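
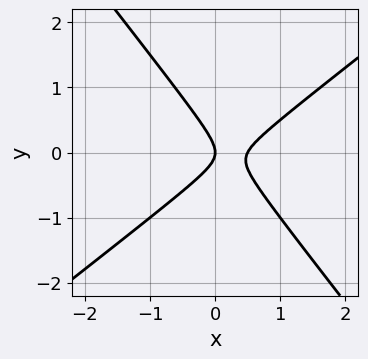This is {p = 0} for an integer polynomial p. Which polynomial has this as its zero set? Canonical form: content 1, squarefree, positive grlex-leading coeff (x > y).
2*x^2 - x*y - 2*y^2 - x

deg p = 2.
Against the integer gridlines: it crosses the x-axis at the gridline x = 0; it meets the y-axis at y = 0 (among the integer gridlines).
Solving for integer coefficients yields p as stated.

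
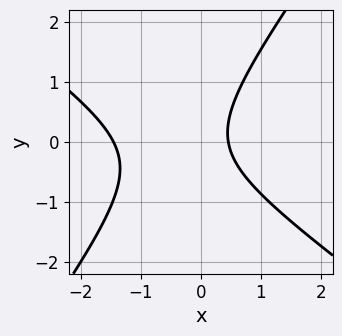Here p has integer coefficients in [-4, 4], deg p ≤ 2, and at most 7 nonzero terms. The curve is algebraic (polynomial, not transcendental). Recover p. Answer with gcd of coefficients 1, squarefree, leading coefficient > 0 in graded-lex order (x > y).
3*x^2 + 2*x*y - 3*y^2 + 3*x - 2

deg p = 2. No degree-1 curve has this shape.
Checking where it meets the axes: it misses every integer gridline on the y-axis.
Fitting integer coefficients to these (and the overall shape) gives p.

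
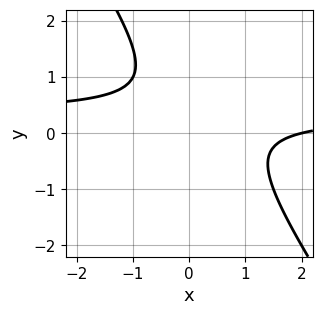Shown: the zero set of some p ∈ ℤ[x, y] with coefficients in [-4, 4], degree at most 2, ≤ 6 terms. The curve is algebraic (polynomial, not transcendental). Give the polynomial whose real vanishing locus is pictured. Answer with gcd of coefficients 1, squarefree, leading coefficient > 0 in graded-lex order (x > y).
First, degree: a generic line meets the curve in up to 2 points, so deg p = 2.
Then, reading off the gridlines: the curve avoids every integer y-axis point in the box; one x-axis crossing is at x = 2.
Finally, these observations pin down the coefficients.

3*x*y + 2*y^2 - x - 2*y + 2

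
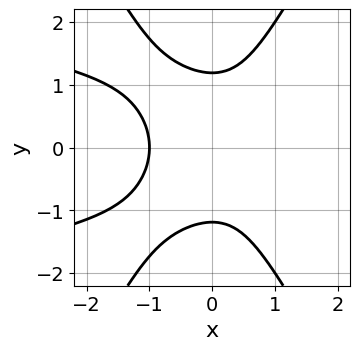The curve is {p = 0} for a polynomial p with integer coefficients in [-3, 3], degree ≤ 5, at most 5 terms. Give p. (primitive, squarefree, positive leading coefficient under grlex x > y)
3*x^2*y^2 - y^4 + 2*x^3 + 2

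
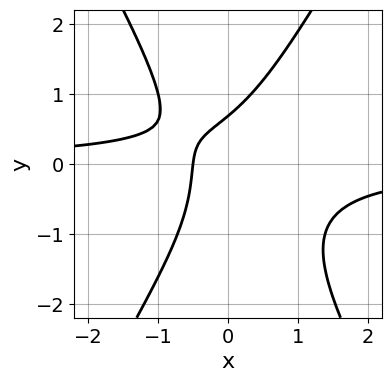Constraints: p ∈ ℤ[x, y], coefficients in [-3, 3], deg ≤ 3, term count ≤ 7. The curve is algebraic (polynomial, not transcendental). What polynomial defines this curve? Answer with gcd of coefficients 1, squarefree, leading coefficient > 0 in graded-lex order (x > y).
Degree: the shape is more complex than any degree-2 curve, so deg p = 3.
Matching integer coefficients to the picture gives p.

3*x^2*y - y^3 + 2*x - y + 1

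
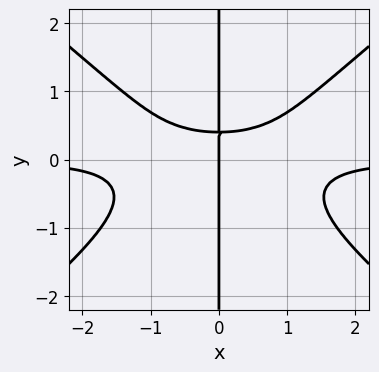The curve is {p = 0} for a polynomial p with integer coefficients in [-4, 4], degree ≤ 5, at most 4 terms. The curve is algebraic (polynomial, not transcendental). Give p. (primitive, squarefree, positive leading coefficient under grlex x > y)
1. deg p = 4. A generic line meets the curve in up to 4 points.
2. Reading off the gridlines: the visible y-axis segment lies entirely on the curve; one x-axis crossing is at x = 0.
3. Solving for integer coefficients yields p as stated.

2*x^3*y - 3*x*y^3 - 2*x*y + x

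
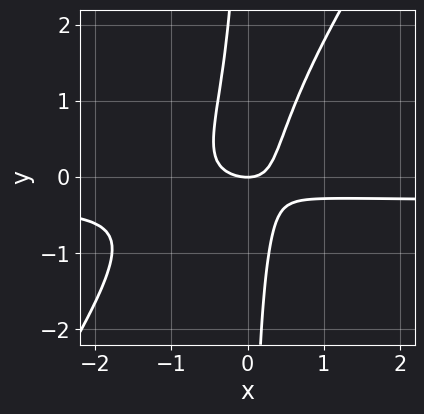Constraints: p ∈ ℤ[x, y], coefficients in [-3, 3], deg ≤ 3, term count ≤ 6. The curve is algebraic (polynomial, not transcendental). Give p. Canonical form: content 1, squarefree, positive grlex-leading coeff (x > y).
3*x^2*y - 2*x*y^2 + x^2 + x*y - y

1. Degree: the shape is more complex than any degree-2 curve, so deg p = 3.
2. Against the integer gridlines: one y-axis crossing is at y = 0; one x-axis crossing is at x = 0.
3. These observations pin down the coefficients.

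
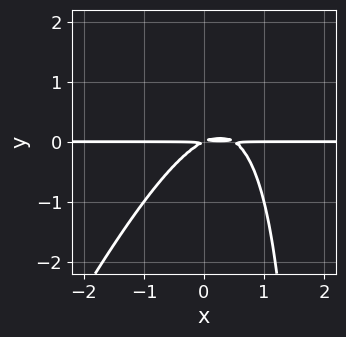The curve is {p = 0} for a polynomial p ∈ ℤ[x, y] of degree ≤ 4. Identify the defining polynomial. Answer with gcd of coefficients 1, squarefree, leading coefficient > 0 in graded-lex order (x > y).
First, degree: the shape is more complex than any degree-2 curve, so deg p = 3.
Next, checking where it meets the axes: the visible x-axis segment lies entirely on the curve.
Finally, matching integer coefficients to the picture gives p.

2*x^2*y - x*y^2 - x*y + 2*y^2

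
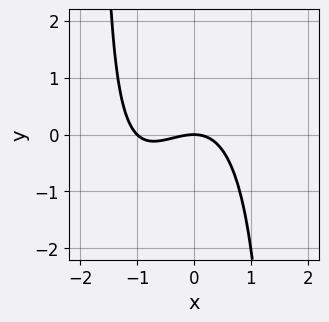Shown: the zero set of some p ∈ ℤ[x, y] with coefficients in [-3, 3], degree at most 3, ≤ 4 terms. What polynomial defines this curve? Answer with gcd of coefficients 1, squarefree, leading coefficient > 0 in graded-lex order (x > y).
2*x^3 - x^2*y + 2*x^2 + 3*y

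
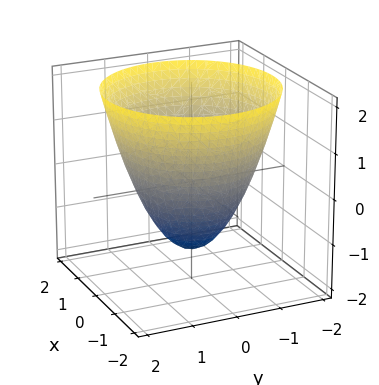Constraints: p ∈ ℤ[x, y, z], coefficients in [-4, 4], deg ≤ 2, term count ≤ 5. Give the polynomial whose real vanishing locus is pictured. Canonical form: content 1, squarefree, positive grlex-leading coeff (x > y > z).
1. The degree is 2 — a generic line meets the surface in up to 2 points.
2. Symmetry: the surface is invariant under rotation about z: p = q(x² + y², z).
3. From the visible intercepts: a circular section at z = -1 has radius between 0 and 1.
4. The integer polynomial consistent with all of this is the stated p.

2*x^2 + 2*y^2 - 2*z - 3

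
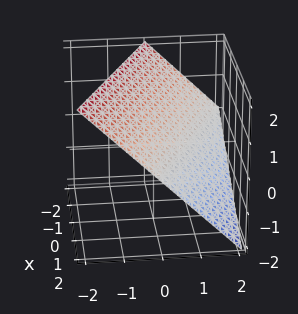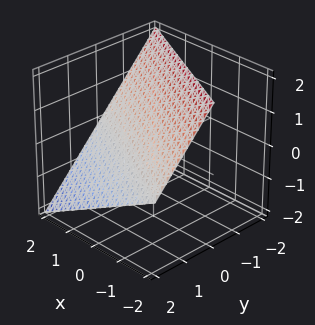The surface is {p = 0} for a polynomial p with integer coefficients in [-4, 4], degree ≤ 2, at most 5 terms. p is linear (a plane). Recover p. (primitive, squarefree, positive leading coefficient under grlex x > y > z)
1. The degree is 1 — every cross-section is a straight line — this is a plane.
2. Checking where it meets the axes: one y-axis crossing is at y = 1; it meets the x-axis at x = 2 (among the integer gridlines).
3. Matching integer coefficients to the picture gives p. Check: (0, 0, 1) on the z-axis lies on the surface, and p(0, 0, 1) = 0. ✓

x + 2*y + 2*z - 2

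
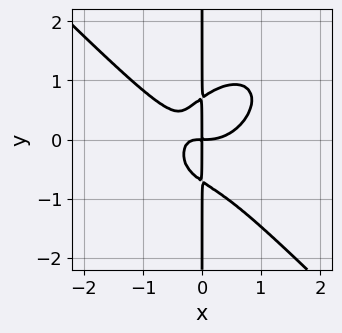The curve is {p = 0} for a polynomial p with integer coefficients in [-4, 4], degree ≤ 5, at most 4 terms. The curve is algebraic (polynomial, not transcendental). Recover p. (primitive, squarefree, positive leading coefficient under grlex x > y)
Degree: no degree-3 curve has this shape, so deg p = 4.
From the axis intercepts and sections: the visible y-axis segment lies entirely on the curve.
Putting this together gives p.

2*x^4 + 2*x*y^3 - 2*x^2*y - x*y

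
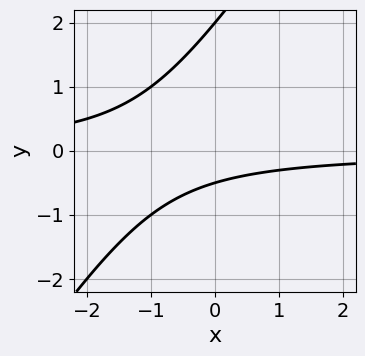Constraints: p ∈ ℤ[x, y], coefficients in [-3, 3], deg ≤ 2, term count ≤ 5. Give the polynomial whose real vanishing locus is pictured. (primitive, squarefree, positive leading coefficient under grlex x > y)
(a) The degree is 2 — a generic line meets the curve in up to 2 points.
(b) Reading off the gridlines: it crosses the y-axis at the gridline y = 2; it misses every integer gridline on the x-axis.
(c) Matching integer coefficients to the picture gives p.

3*x*y - 2*y^2 + 3*y + 2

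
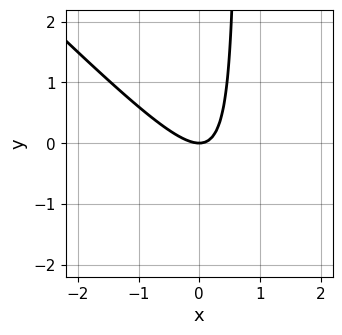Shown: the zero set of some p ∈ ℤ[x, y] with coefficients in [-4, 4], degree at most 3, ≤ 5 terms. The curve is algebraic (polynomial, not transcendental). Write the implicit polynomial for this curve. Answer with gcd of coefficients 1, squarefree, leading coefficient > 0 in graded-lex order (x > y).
1. The degree is 2 — no degree-1 curve has this shape.
2. Against the integer gridlines: it crosses the y-axis at the gridline y = 0; it meets the x-axis at x = 0 (among the integer gridlines).
3. These observations pin down the coefficients.

3*x^2 + 3*x*y - 2*y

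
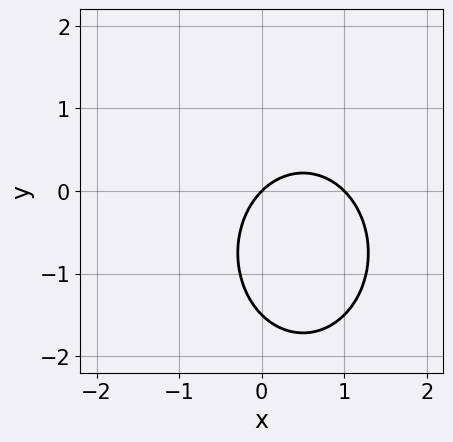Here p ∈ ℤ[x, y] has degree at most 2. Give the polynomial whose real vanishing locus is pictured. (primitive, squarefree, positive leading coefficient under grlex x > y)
3*x^2 + 2*y^2 - 3*x + 3*y

First, degree: the shape is more complex than any degree-1 curve, so deg p = 2.
Then, checking where it meets the axes: it crosses the y-axis at the gridline y = 0; the x-axis gridline crossings are at x ∈ {0, 1}.
Finally, these observations pin down the coefficients.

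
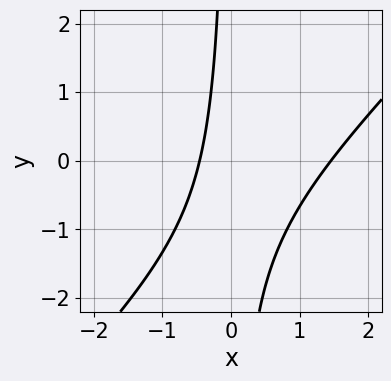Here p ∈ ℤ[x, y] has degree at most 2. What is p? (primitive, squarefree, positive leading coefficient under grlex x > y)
3*x^2 - 3*x*y - 3*x - 2

deg p = 2. The shape is more complex than any degree-1 curve.
From the visible intercepts: the curve avoids every integer y-axis point in the box.
Assembling these constraints gives the stated polynomial.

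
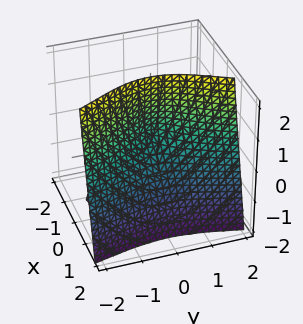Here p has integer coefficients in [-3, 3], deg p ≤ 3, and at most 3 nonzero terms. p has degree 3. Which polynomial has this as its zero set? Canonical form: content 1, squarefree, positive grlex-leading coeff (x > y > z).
1. I count 2 distinct pieces. Treating them together as one polynomial.
2. Degree: the shape is more complex than any degree-2 surface, so deg p = 3.
3. From the axis intercepts and sections: it meets the x-axis at x = 0 (among the integer gridlines); every point of the z-axis in the box is on the surface; it crosses the y-axis at the gridline y = 0.
4. The integer polynomial consistent with all of this is the stated p.

2*x^3 + 2*x*z - y^2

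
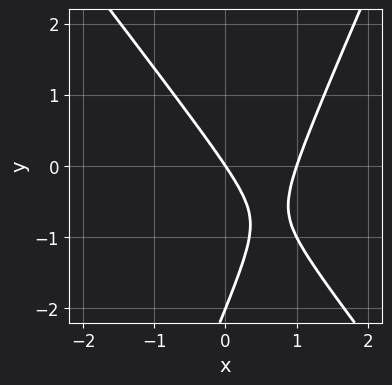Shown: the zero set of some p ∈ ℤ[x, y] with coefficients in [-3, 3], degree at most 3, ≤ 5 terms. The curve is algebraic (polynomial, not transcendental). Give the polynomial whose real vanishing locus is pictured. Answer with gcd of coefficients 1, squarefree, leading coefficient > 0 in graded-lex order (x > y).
3*x^2 + x*y - y^2 - 3*x - 2*y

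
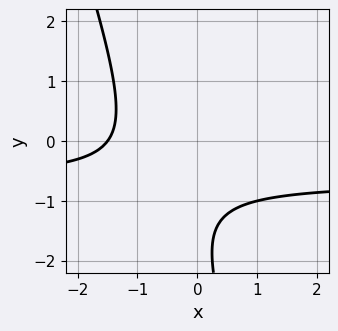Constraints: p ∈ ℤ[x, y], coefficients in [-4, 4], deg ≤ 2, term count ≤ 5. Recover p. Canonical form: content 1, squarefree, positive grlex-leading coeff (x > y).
3*x*y + y^2 + 2*x + 3*y + 3

First, degree: no degree-1 curve has this shape, so deg p = 2.
Next, checking where it meets the axes: no y-intercept at any integer in the box.
Finally, fitting integer coefficients to these (and the overall shape) gives p.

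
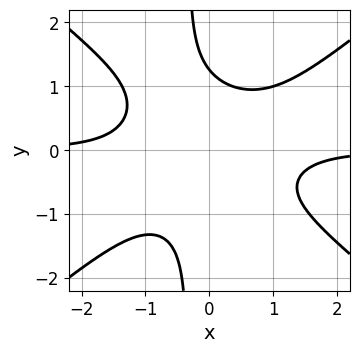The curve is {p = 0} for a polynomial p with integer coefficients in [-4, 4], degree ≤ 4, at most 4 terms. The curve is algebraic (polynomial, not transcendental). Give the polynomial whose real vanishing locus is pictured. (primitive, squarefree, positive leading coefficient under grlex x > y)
2*x^3*y - 3*x*y^3 - y^3 + 2

1. The degree is 4 — a generic line meets the curve in up to 4 points.
2. Checking where it meets the axes: the curve avoids every integer x-axis point in the box.
3. Solving for integer coefficients yields p as stated.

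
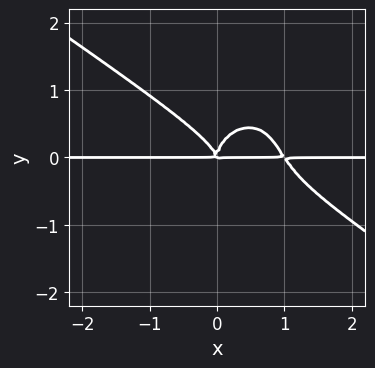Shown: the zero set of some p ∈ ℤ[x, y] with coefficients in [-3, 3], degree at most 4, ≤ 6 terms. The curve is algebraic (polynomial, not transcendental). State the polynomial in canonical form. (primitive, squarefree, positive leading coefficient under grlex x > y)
1. The degree is 4 — no degree-3 curve has this shape.
2. Reading off the gridlines: the visible x-axis segment lies entirely on the curve.
3. These observations pin down the coefficients.

3*x^3*y + 3*x^2*y^2 + 3*y^4 - 3*x^2*y - x*y^2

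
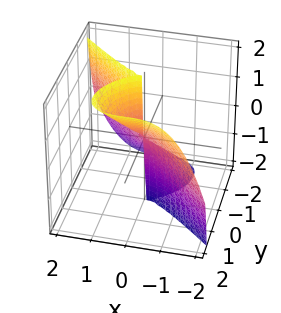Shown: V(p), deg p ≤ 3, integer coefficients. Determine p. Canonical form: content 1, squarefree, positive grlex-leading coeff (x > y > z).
First, degree: a generic line meets the surface in up to 3 points, so deg p = 3.
Then, from the axis intercepts and sections: it meets the y-axis at y = 0 (among the integer gridlines); it meets the x-axis at x = 0 (among the integer gridlines); every point of the z-axis in the box is on the surface.
Finally, together with the visible shape, these determine p as stated.

x^3 + y^3 - y^2*z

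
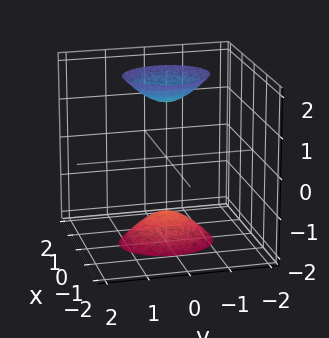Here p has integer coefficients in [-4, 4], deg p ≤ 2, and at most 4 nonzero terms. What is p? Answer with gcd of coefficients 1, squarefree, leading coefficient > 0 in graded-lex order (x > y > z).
3*x^2 + 2*y^2 - z^2 + 2

First, I count 2 distinct pieces.
Next, the degree is 2 — two sheets facing apart; a quadric.
Then, symmetries: the y ↦ −y reflection is a symmetry, so y appears only in even powers; it's symmetric under x → −x, forcing even powers of x; mirror symmetry z ↦ −z ⇒ only even powers of z.
Next, observable constraints: the surface avoids every integer y-axis point in the box; it misses every integer gridline on the x-axis.
Finally, the integer polynomial consistent with all of this is the stated p.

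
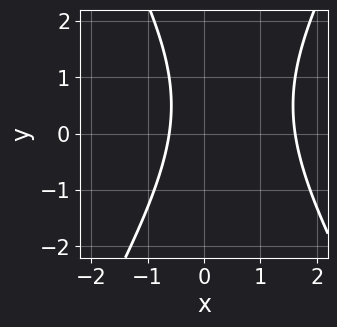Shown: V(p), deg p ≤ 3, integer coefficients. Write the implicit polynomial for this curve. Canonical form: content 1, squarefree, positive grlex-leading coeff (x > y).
3*x^2 - y^2 - 3*x + y - 3

(a) deg p = 2.
(b) Reading off the gridlines: no y-intercept at any integer in the box.
(c) These observations pin down the coefficients.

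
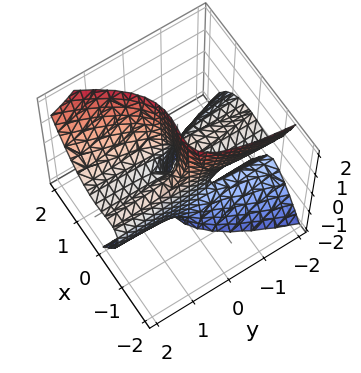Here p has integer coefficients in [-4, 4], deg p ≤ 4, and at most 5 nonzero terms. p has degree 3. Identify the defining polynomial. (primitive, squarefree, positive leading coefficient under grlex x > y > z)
3*x^3 - 2*x*y*z - y*z^2 - 2*y*z - x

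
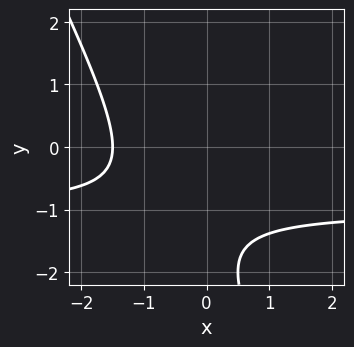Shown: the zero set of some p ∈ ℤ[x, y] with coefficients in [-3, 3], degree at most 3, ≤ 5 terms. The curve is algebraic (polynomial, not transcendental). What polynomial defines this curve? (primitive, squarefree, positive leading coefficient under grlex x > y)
2*x*y + y^2 + 2*x + 3*y + 3

(a) deg p = 2. No degree-1 curve has this shape.
(b) Observable constraints: no y-intercept at any integer in the box.
(c) The integer polynomial consistent with all of this is the stated p.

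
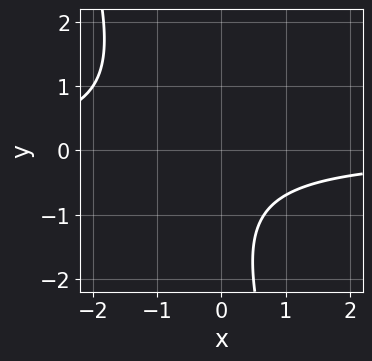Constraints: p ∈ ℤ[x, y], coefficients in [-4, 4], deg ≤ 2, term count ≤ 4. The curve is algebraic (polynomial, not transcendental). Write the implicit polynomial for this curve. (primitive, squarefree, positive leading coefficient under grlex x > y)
3*x*y + y^2 + 2*y + 3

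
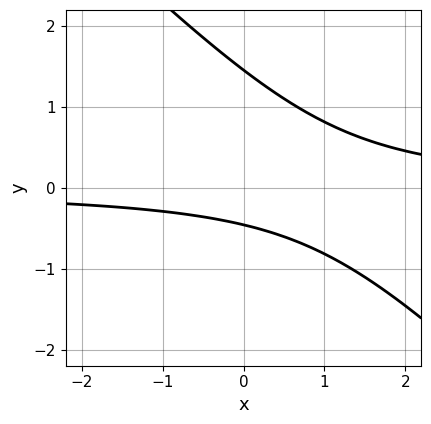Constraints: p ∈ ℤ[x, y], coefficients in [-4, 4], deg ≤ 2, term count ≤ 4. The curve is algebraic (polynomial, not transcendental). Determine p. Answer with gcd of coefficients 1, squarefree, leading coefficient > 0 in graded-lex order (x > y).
The degree is 2 — no degree-1 curve has this shape.
From the axis intercepts and sections: the curve avoids every integer x-axis point in the box.
Putting this together gives p.

3*x*y + 3*y^2 - 3*y - 2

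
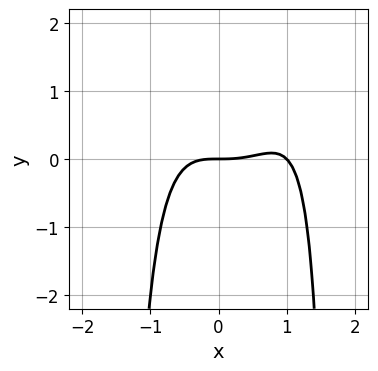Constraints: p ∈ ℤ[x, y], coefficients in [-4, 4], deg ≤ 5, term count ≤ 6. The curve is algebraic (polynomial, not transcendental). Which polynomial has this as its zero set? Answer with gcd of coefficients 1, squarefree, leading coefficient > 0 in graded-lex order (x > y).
2*x^4 - 2*x^3 - x^2*y + 3*y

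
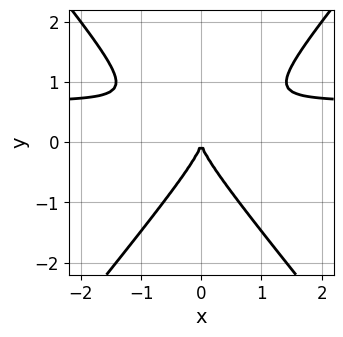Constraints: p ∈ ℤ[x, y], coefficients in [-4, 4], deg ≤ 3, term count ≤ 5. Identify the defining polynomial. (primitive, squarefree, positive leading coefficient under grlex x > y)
3*x^2*y - 2*y^3 - 2*x^2

1. The degree is 3 — no degree-2 curve has this shape.
2. Symmetries: the x ↦ −x reflection is a symmetry, so x appears only in even powers.
3. Checking where it meets the axes: it meets the x-axis at x = 0 (among the integer gridlines); one y-axis crossing is at y = 0.
4. Solving for integer coefficients yields p as stated.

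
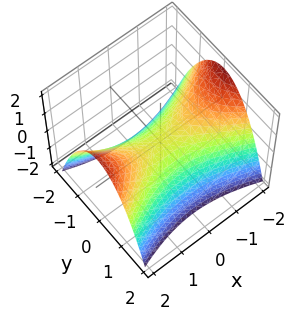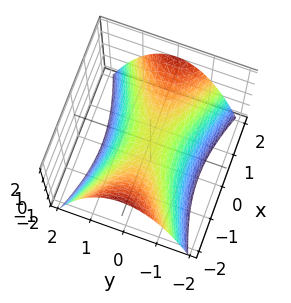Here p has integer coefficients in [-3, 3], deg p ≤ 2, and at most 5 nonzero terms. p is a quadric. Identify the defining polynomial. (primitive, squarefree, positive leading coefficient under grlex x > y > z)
1. deg p = 2. A saddle surface; a quadric.
2. Symmetries: it's symmetric under y → −y, forcing even powers of y; mirror symmetry x ↦ −x ⇒ only even powers of x.
3. Observable constraints: it crosses the z-axis at the gridline z = 0; it meets the y-axis at y = 0 (among the integer gridlines); it meets the x-axis at x = 0 (among the integer gridlines).
4. Fitting integer coefficients to these (and the overall shape) gives p.

x^2 - 3*y^2 - 3*z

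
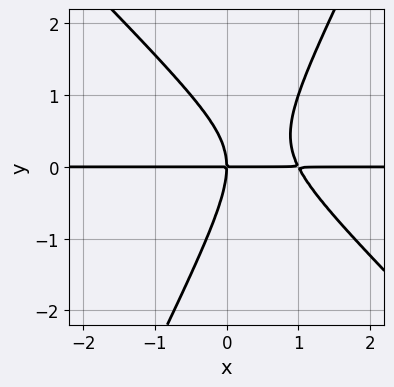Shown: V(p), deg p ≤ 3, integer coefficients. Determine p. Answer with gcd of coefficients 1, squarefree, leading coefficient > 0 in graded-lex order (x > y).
2*x^2*y + x*y^2 - y^3 - 2*x*y

First, deg p = 3. No degree-2 curve has this shape.
Then, from the visible intercepts: every point of the x-axis in the box is on the curve; one y-axis crossing is at y = 0.
Finally, these observations pin down the coefficients.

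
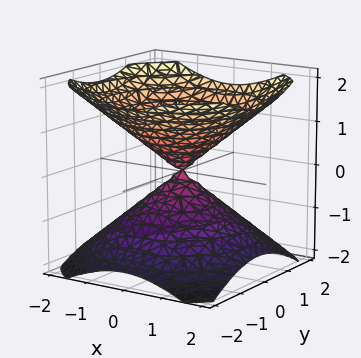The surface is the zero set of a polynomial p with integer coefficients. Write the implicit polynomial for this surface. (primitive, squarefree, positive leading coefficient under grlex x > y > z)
1. I count 2 distinct pieces.
2. Degree: two nappes meeting at a single point; a quadric, so deg p = 2.
3. Symmetries: the z ↦ −z reflection is a symmetry, so z appears only in even powers; rotational symmetry about the z-axis ⇒ p depends on x, y only through x² + y².
4. Against the integer gridlines: it meets the z-axis at z = 0 (among the integer gridlines); one y-axis crossing is at y = 0.
5. The integer polynomial consistent with all of this is the stated p.

2*x^2 + 2*y^2 - 3*z^2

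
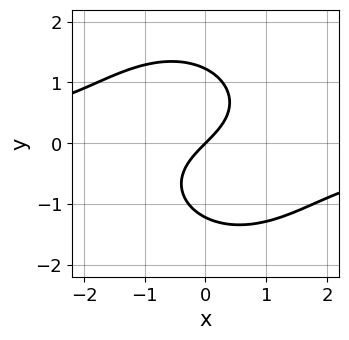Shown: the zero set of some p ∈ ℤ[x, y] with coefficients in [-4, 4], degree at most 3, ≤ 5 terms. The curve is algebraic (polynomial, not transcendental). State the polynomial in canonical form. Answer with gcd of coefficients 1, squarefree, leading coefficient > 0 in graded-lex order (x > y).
2*x^2*y + 2*y^3 + 3*x - 3*y

(a) Degree: a generic line meets the curve in up to 3 points, so deg p = 3.
(b) From the axis intercepts and sections: it meets the y-axis at y = 0 (among the integer gridlines); it meets the x-axis at x = 0 (among the integer gridlines).
(c) These observations pin down the coefficients.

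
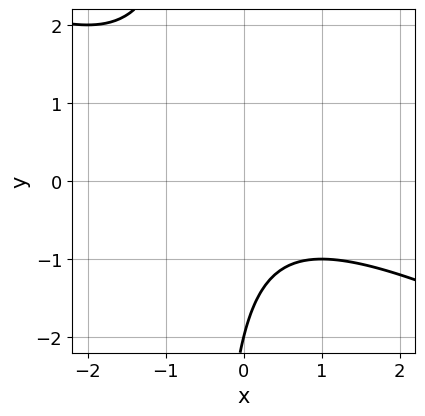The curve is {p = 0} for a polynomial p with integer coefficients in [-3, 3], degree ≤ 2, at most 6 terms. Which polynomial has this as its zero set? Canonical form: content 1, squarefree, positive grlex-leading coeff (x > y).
x^2 + 2*x*y + y + 2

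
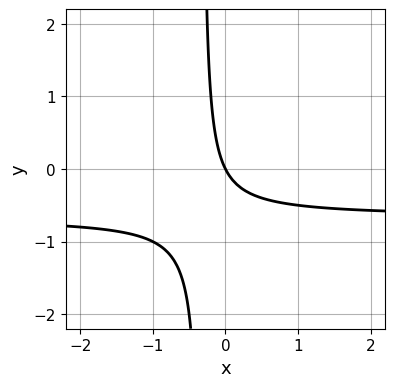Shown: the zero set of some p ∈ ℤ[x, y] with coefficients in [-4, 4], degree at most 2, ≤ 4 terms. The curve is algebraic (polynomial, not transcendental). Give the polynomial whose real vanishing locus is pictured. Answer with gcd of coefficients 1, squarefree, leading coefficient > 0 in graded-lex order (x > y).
The degree is 2 — no degree-1 curve has this shape.
Reading off the gridlines: it crosses the x-axis at the gridline x = 0; it meets the y-axis at y = 0 (among the integer gridlines).
Assembling these constraints gives the stated polynomial.

3*x*y + 2*x + y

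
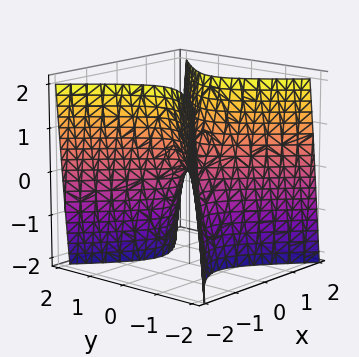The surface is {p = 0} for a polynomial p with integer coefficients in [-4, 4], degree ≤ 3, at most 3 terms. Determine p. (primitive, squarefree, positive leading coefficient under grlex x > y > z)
(a) Degree: a saddle surface; a quadric, so deg p = 2.
(b) Symmetries: it's symmetric under x → −x, forcing even powers of x; mirror symmetry y ↦ −y ⇒ only even powers of y.
(c) Against the integer gridlines: one x-axis crossing is at x = 0; it meets the z-axis at z = 0 (among the integer gridlines).
(d) Matching integer coefficients to the picture gives p.

3*x^2 - 3*y^2 - z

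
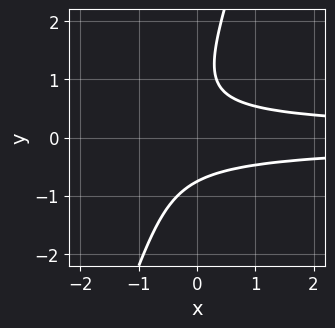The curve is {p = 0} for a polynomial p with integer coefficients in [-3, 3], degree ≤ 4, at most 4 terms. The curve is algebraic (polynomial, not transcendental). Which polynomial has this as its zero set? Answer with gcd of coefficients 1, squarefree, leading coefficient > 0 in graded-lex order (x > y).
3*x*y^2 - y^3 + y^2 - 1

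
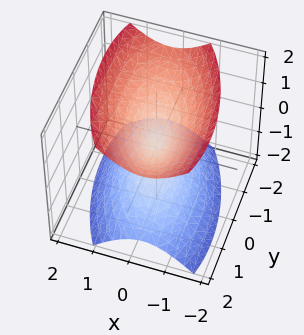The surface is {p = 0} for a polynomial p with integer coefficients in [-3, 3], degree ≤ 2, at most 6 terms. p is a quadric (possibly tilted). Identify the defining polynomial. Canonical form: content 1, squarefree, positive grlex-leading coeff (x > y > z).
I count 2 distinct pieces. Treating them together as one polynomial.
deg p = 2. No degree-1 surface has this shape.
From the visible intercepts: one y-axis crossing is at y = 0; it meets the x-axis at x = 0 (among the integer gridlines).
Putting this together gives p.

3*x^2 + x*y + y^2 - 2*z^2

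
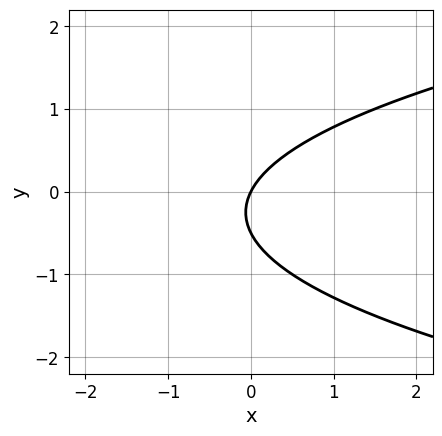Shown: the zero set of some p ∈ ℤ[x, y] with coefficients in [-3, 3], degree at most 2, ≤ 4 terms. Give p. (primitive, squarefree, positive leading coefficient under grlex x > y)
1. The degree is 2 — a generic line meets the curve in up to 2 points.
2. From the visible intercepts: it crosses the x-axis at the gridline x = 0; it meets the y-axis at y = 0 (among the integer gridlines).
3. Solving for integer coefficients yields p as stated.

2*y^2 - 2*x + y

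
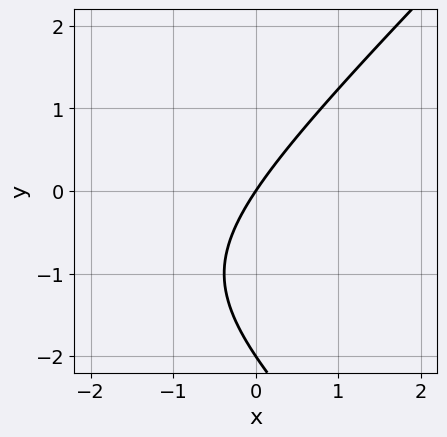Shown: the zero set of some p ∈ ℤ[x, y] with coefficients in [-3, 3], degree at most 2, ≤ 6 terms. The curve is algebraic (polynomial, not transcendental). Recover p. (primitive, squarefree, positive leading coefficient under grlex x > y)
1. Degree: no degree-1 curve has this shape, so deg p = 2.
2. Observable constraints: among the integer gridlines, it crosses the y-axis at y ∈ {-2, 0}; it crosses the x-axis at the gridline x = 0.
3. Solving for integer coefficients yields p as stated.

x^2 - y^2 + 3*x - 2*y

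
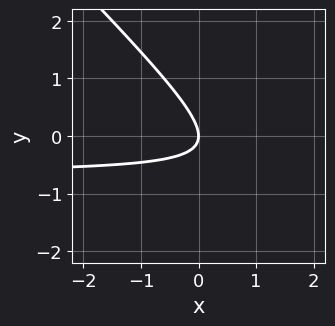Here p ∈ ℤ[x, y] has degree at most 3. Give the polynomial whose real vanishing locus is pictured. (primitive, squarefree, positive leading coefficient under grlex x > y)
3*x*y + 3*y^2 + 2*x

Degree: a generic line meets the curve in up to 2 points, so deg p = 2.
Checking where it meets the axes: it meets the y-axis at y = 0 (among the integer gridlines); it meets the x-axis at x = 0 (among the integer gridlines).
Together with the visible shape, these determine p as stated.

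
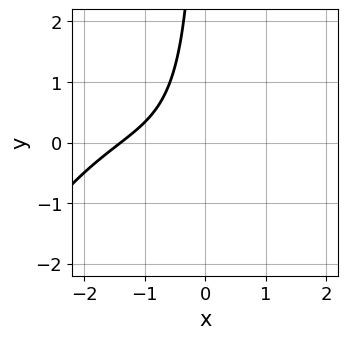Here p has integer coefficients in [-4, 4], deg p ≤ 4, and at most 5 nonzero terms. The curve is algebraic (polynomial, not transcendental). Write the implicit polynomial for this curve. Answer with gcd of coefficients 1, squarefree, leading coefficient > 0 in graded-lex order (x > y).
1. deg p = 3. A generic line meets the curve in up to 3 points.
2. Checking where it meets the axes: the curve avoids every integer y-axis point in the box.
3. Together with the visible shape, these determine p as stated.

x^3 + 2*x^2 + 3*x*y + 3*x + 3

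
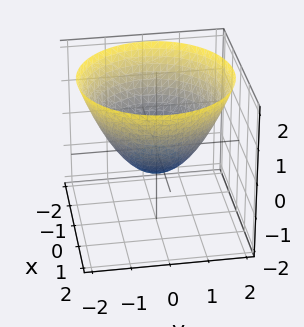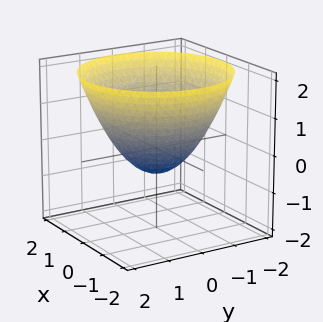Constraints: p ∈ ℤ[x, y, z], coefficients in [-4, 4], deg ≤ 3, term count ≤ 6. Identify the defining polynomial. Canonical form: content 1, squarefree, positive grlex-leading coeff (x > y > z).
2*x^2 + 2*y^2 - 3*z - 2

The degree is 2 — a generic line meets the surface in up to 2 points.
By symmetry, the surface is invariant under rotation about z: p = q(x² + y², z).
Against the integer gridlines: a circular section at z = 0 has radius exactly 1; the y-axis gridline crossings are at y ∈ {-1, 1}.
Matching integer coefficients to the picture gives p.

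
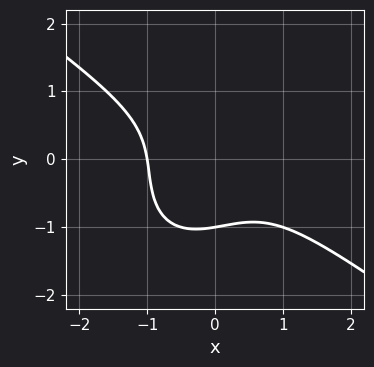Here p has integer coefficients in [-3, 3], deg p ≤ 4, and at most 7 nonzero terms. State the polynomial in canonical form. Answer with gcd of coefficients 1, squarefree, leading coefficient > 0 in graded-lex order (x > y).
2*x^3 + x^2*y - x*y^2 + 2*y^3 + 2

1. The degree is 3 — no degree-2 curve has this shape.
2. Checking where it meets the axes: it crosses the y-axis at the gridline y = -1; one x-axis crossing is at x = -1.
3. The integer polynomial consistent with all of this is the stated p.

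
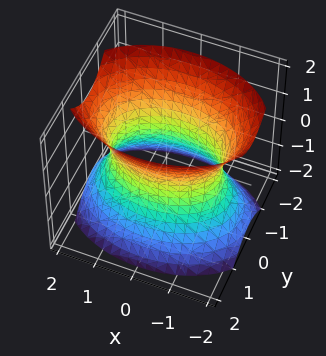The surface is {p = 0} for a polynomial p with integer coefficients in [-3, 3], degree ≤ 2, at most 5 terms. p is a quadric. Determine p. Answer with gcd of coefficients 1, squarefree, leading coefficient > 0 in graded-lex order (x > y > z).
x^2 + 2*y^2 - z^2 - 2

First, deg p = 2. One connected sheet with a waist; a quadric.
Next, symmetries: mirror symmetry z ↦ −z ⇒ only even powers of z; the y ↦ −y reflection is a symmetry, so y appears only in even powers; the x ↦ −x reflection is a symmetry, so x appears only in even powers.
Then, from the visible intercepts: no z-intercept at any integer in the box; the y-axis gridline crossings are at y ∈ {-1, 1}.
Finally, assembling these constraints gives the stated polynomial.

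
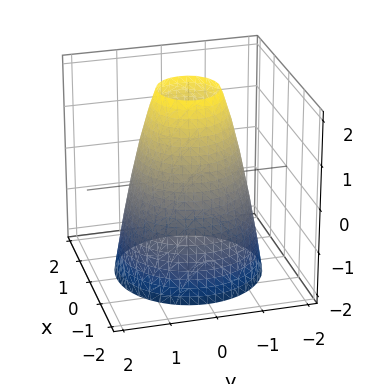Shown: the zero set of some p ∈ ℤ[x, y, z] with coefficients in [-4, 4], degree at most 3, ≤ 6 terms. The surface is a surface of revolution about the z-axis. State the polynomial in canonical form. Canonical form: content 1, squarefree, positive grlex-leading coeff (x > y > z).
1. Degree: the shape is more complex than any degree-1 surface, so deg p = 2.
2. Symmetry: every cross-section ⟂ z is a circle, so x, y appear only via x² + y².
3. Checking where it meets the axes: a circular section at z = 2 has radius between 0 and 1; the surface avoids every integer z-axis point in the box.
4. These observations pin down the coefficients.

2*x^2 + 2*y^2 + z - 3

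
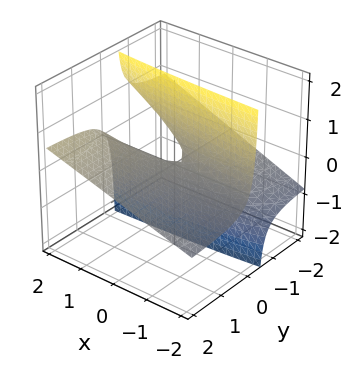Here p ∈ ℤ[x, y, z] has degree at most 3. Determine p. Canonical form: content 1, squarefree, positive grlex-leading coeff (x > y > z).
x*y - 3*y*z - z

The degree is 2 — no degree-1 surface has this shape.
Reading off the gridlines: it meets the z-axis at z = 0 (among the integer gridlines); every point of the x-axis in the box is on the surface.
The integer polynomial consistent with all of this is the stated p. Check: (0, -1, 0) on the y-axis lies on the surface, and p(0, -1, 0) = 0. ✓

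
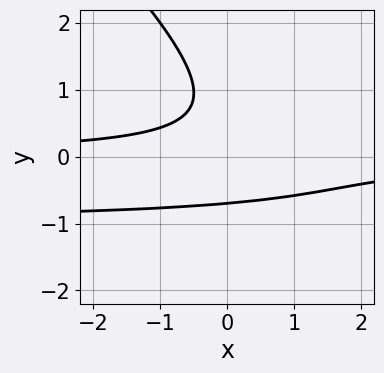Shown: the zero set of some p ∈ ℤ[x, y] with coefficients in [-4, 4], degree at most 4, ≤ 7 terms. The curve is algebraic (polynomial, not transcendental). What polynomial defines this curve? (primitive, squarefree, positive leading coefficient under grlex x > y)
1. The degree is 3 — the shape is more complex than any degree-2 curve.
2. Reading off the gridlines: it misses every integer gridline on the x-axis.
3. The integer polynomial consistent with all of this is the stated p.

3*x*y^2 + 3*y^3 + 3*x*y - 2*y^2 + 2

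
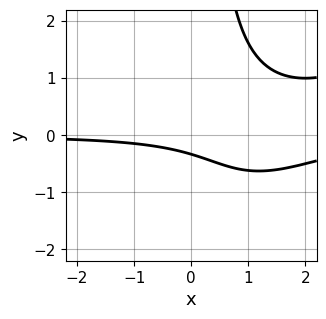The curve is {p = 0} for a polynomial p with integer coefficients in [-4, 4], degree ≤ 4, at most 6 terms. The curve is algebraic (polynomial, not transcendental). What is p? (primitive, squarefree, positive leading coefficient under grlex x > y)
First, degree: a generic line meets the curve in up to 3 points, so deg p = 3.
Then, from the visible intercepts: the curve avoids every integer x-axis point in the box.
Finally, matching integer coefficients to the picture gives p.

x^2*y - x*y^2 - 3*x*y + 3*y + 1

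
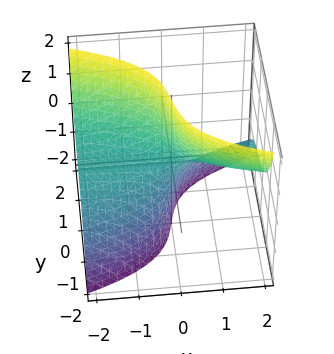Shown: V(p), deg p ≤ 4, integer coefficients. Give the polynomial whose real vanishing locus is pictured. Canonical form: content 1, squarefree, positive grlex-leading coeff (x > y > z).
y^3 + 2*x*z + y

1. deg p = 3. A generic line meets the surface in up to 3 points.
2. Reading off the gridlines: every point of the z-axis in the box is on the surface; it crosses the y-axis at the gridline y = 0.
3. Together with the visible shape, these determine p as stated. Check: (-1, 0, 0) on the x-axis lies on the surface, and p(-1, 0, 0) = 0. ✓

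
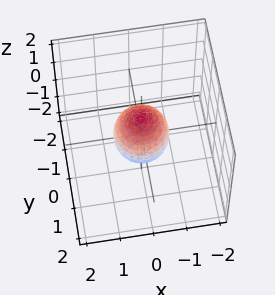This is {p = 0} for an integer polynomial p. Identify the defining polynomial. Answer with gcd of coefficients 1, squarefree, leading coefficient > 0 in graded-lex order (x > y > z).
3*x^2 + 3*y^2 + 2*z^2 - 2

1. The degree is 2 — bounded and convex; a quadric.
2. Symmetries: mirror symmetry z ↦ −z ⇒ only even powers of z; the z-axis is an axis of rotation, so x and y enter only as x² + y².
3. Checking where it meets the axes: the z-axis gridline crossings are at z ∈ {-1, 1}; a circular section at z = 0 has radius between 0 and 1.
4. Together with the visible shape, these determine p as stated.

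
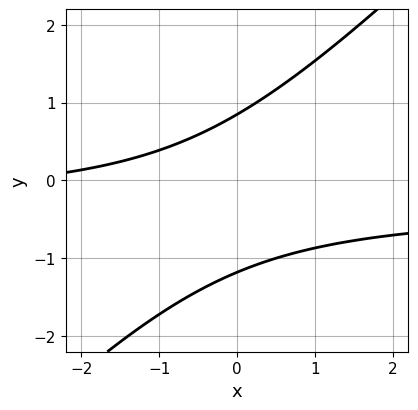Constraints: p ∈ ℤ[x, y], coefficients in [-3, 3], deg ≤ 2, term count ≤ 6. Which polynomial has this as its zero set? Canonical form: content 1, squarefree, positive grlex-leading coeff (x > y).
(a) deg p = 2. No degree-1 curve has this shape.
(b) Against the integer gridlines: no x-intercept at any integer in the box.
(c) Fitting integer coefficients to these (and the overall shape) gives p.

3*x*y - 3*y^2 + x - y + 3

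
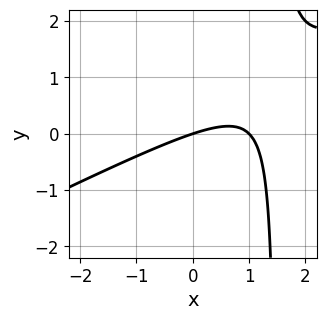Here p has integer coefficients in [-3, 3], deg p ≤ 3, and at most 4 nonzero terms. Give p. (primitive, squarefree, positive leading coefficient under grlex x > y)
x^2 - 2*x*y - x + 3*y

(a) Degree: no degree-1 curve has this shape, so deg p = 2.
(b) From the axis intercepts and sections: it crosses the y-axis at the gridline y = 0; among the integer gridlines, it crosses the x-axis at x ∈ {0, 1}.
(c) Solving for integer coefficients yields p as stated.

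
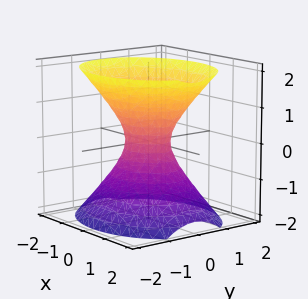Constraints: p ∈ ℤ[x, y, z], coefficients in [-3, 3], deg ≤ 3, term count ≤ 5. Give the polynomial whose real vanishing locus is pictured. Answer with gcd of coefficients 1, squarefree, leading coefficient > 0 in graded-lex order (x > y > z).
The degree is 2 — an hourglass — one-sheet hyperboloid; a quadric.
Symmetries: it's symmetric under z → −z, forcing even powers of z; mirror symmetry x ↦ −x ⇒ only even powers of x; it's symmetric under y → −y, forcing even powers of y.
Reading off the gridlines: it misses every integer gridline on the z-axis.
Assembling these constraints gives the stated polynomial.

2*x^2 + 3*y^2 - 2*z^2 - 1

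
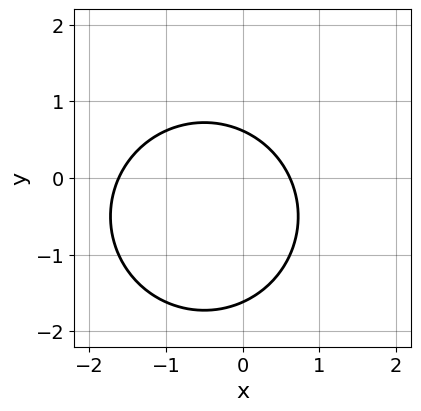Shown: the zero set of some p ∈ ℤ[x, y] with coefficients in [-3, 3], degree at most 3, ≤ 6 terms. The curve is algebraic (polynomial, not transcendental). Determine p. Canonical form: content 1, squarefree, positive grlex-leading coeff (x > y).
x^2 + y^2 + x + y - 1

First, degree: no degree-1 curve has this shape, so deg p = 2.
Finally, matching integer coefficients to the picture gives p.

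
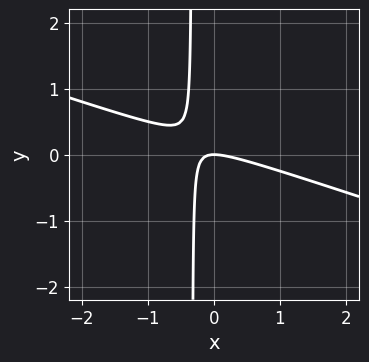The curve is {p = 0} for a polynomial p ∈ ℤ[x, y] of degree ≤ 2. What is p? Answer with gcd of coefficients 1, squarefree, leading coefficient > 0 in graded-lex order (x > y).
x^2 + 3*x*y + y

First, degree: the shape is more complex than any degree-1 curve, so deg p = 2.
Then, against the integer gridlines: it crosses the y-axis at the gridline y = 0; it meets the x-axis at x = 0 (among the integer gridlines).
Finally, assembling these constraints gives the stated polynomial.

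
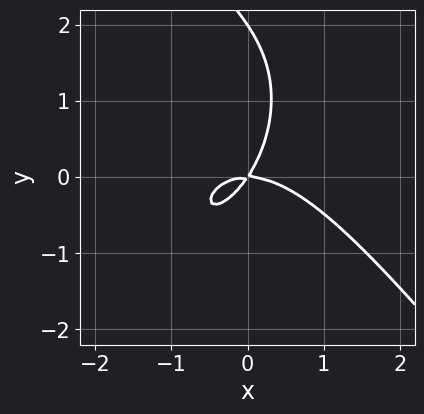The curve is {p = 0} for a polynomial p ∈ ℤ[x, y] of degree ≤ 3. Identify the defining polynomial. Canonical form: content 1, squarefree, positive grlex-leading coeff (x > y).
Degree: no degree-2 curve has this shape, so deg p = 3.
Observable constraints: it meets the x-axis at x = 0 (among the integer gridlines); the y-axis gridline crossings are at y ∈ {0, 2}.
Putting this together gives p.

2*x^3 + y^3 + 3*x*y - 2*y^2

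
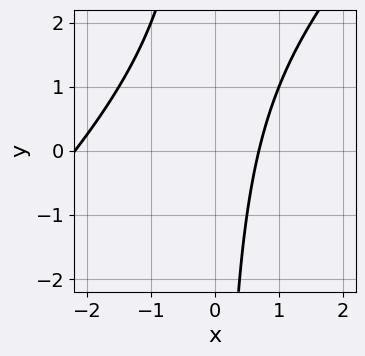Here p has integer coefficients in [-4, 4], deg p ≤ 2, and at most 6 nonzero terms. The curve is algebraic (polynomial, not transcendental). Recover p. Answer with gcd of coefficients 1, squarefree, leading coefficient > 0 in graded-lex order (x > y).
2*x^2 - 2*x*y + 3*x - 3

First, deg p = 2. No degree-1 curve has this shape.
Next, reading off the gridlines: the curve avoids every integer y-axis point in the box.
Finally, together with the visible shape, these determine p as stated.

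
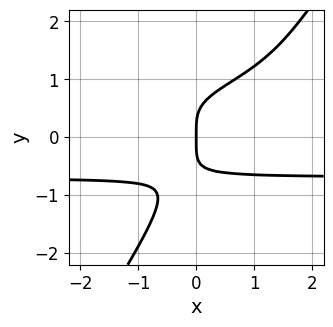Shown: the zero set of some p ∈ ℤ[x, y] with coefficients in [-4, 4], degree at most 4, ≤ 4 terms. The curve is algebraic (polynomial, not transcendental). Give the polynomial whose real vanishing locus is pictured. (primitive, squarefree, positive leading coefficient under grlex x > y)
3*x*y^3 - 2*y^4 - 2*x*y^2 + 2*x

1. deg p = 4. A generic line meets the curve in up to 4 points.
2. Reading off the gridlines: one y-axis crossing is at y = 0; one x-axis crossing is at x = 0.
3. Solving for integer coefficients yields p as stated.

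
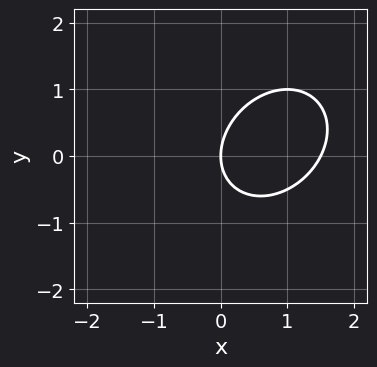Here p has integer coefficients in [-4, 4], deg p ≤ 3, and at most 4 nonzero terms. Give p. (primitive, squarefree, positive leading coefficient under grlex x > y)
First, degree: no degree-1 curve has this shape, so deg p = 2.
Then, observable constraints: one y-axis crossing is at y = 0; one x-axis crossing is at x = 0.
Finally, the integer polynomial consistent with all of this is the stated p.

2*x^2 - x*y + 2*y^2 - 3*x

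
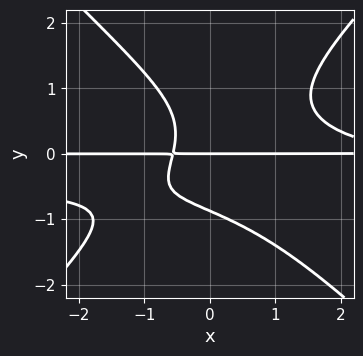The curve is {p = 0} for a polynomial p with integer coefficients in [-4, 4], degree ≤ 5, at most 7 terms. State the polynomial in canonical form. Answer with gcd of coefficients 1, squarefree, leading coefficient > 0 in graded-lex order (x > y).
1. deg p = 4. No degree-3 curve has this shape.
2. Reading off the gridlines: the visible x-axis segment lies entirely on the curve; it crosses the y-axis at the gridline y = 0.
3. Putting this together gives p.

3*x^2*y^2 - 3*y^4 + x^2*y - 3*x*y - 2*y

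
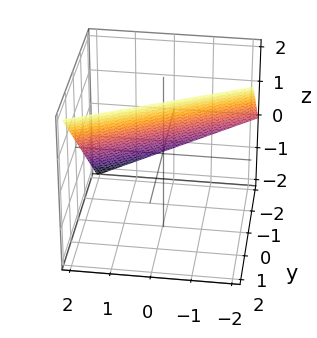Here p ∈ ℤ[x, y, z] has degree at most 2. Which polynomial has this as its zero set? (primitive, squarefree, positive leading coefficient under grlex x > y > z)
x - 2*y + 2*z - 2

(a) deg p = 1. Every cross-section is a straight line — this is a plane.
(b) From the visible intercepts: one z-axis crossing is at z = 1; one y-axis crossing is at y = -1; it meets the x-axis at x = 2 (among the integer gridlines).
(c) Together with the visible shape, these determine p as stated.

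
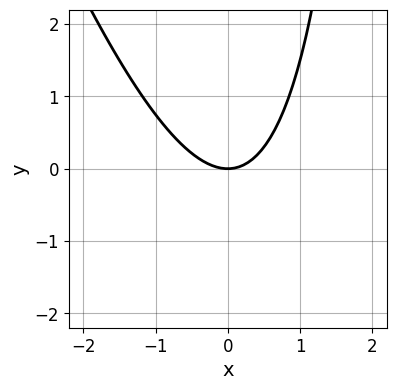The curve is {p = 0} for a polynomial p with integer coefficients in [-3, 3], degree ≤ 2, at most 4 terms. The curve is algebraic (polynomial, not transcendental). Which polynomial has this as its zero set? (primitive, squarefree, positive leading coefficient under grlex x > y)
3*x^2 + x*y - 3*y

First, deg p = 2. A generic line meets the curve in up to 2 points.
Next, from the visible intercepts: it meets the y-axis at y = 0 (among the integer gridlines); it crosses the x-axis at the gridline x = 0.
Finally, solving for integer coefficients yields p as stated.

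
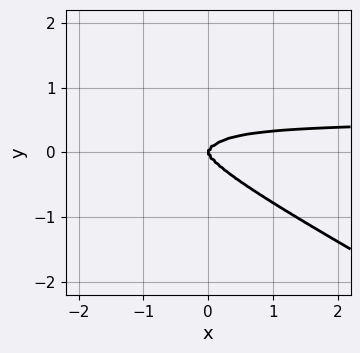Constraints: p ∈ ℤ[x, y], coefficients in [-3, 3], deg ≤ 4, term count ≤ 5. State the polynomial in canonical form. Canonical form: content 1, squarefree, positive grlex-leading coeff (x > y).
2*x^3*y + 3*x^2*y^2 + 2*y^4 - x^3

1. Degree: the shape is more complex than any degree-3 curve, so deg p = 4.
2. From the visible intercepts: it meets the y-axis at y = 0 (among the integer gridlines); it crosses the x-axis at the gridline x = 0.
3. The integer polynomial consistent with all of this is the stated p.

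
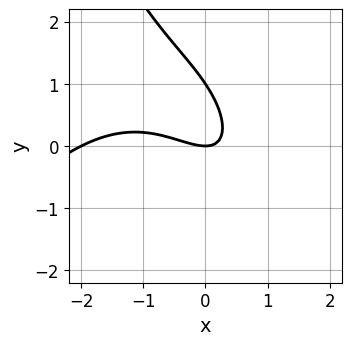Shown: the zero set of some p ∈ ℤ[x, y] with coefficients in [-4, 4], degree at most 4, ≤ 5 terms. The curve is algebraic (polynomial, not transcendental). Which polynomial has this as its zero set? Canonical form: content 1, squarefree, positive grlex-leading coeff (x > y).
x^3 + 2*x^2 + 3*x*y + 2*y^2 - 2*y

The degree is 3 — no degree-2 curve has this shape.
From the visible intercepts: among the integer gridlines, it crosses the x-axis at x ∈ {-2, 0}; the y-axis gridline crossings are at y ∈ {0, 1}.
Assembling these constraints gives the stated polynomial.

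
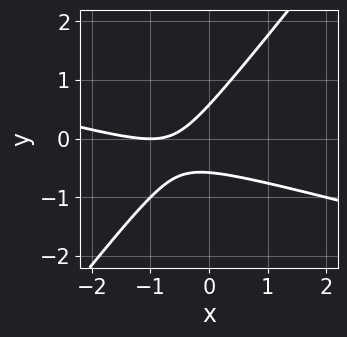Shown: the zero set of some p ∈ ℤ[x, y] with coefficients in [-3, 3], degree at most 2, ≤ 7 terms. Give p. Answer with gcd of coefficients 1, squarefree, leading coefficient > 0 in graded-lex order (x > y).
First, deg p = 2. The shape is more complex than any degree-1 curve.
Next, from the axis intercepts and sections: it crosses the x-axis at the gridline x = -1.
Finally, these observations pin down the coefficients.

x^2 + 3*x*y - 3*y^2 + 2*x + 1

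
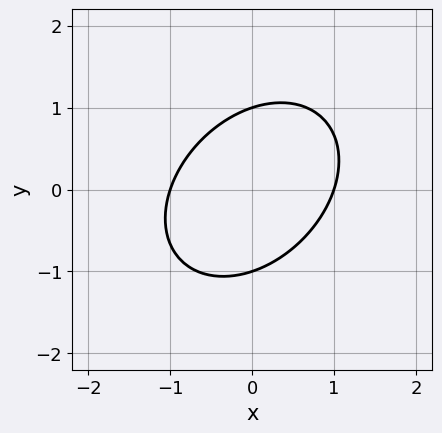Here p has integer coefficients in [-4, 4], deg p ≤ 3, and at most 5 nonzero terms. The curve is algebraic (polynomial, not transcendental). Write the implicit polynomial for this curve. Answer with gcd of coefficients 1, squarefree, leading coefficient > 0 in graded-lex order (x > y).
3*x^2 - 2*x*y + 3*y^2 - 3

(a) The degree is 2 — a generic line meets the curve in up to 2 points.
(b) Against the integer gridlines: among the integer gridlines, it crosses the x-axis at x ∈ {-1, 1}; among the integer gridlines, it crosses the y-axis at y ∈ {-1, 1}.
(c) Assembling these constraints gives the stated polynomial.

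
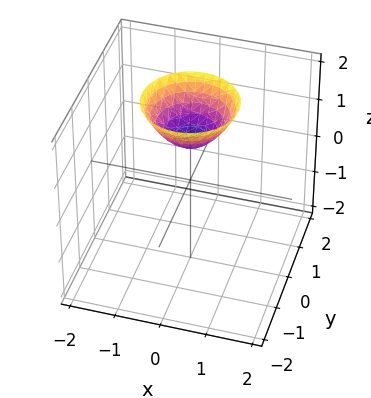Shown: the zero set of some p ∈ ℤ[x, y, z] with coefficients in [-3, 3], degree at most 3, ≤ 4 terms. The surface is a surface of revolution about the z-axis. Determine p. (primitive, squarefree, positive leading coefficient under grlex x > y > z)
x^2 + y^2 - z + 1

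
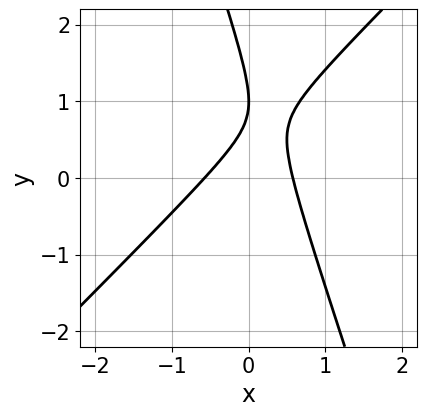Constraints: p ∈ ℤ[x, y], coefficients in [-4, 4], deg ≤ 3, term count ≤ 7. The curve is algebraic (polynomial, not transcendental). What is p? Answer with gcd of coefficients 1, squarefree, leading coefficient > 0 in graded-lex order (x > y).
Degree: a generic line meets the curve in up to 2 points, so deg p = 2.
From the axis intercepts and sections: one y-axis crossing is at y = 1.
Together with the visible shape, these determine p as stated.

3*x^2 - 2*x*y - y^2 + 2*y - 1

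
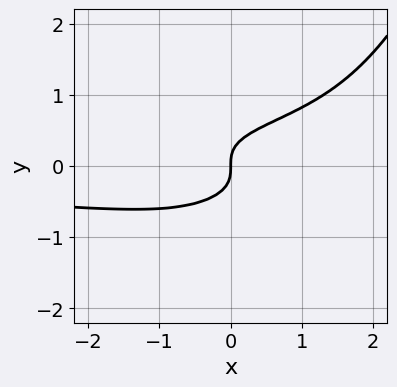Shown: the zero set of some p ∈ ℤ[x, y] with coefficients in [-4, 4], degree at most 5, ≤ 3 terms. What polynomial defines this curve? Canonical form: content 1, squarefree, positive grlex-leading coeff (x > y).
Degree: a generic line meets the curve in up to 4 points, so deg p = 4.
Reading off the gridlines: it crosses the x-axis at the gridline x = 0; one y-axis crossing is at y = 0.
Together with the visible shape, these determine p as stated.

x^2*y^2 - 3*y^3 + x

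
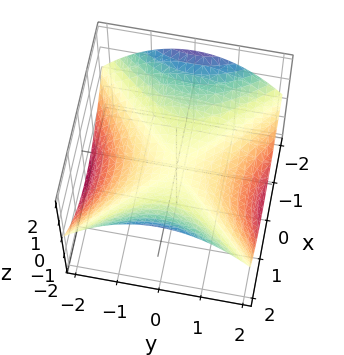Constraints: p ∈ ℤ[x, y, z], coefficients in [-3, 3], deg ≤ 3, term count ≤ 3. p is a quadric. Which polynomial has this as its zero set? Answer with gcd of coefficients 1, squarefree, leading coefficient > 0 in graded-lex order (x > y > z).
1. deg p = 2. A hyperbolic paraboloid; a quadric.
2. Symmetries: mirror symmetry x ↦ −x ⇒ only even powers of x; mirror symmetry y ↦ −y ⇒ only even powers of y.
3. From the visible intercepts: it meets the y-axis at y = 0 (among the integer gridlines); it crosses the x-axis at the gridline x = 0; one z-axis crossing is at z = 0.
4. Matching integer coefficients to the picture gives p.

x^2 - y^2 - 3*z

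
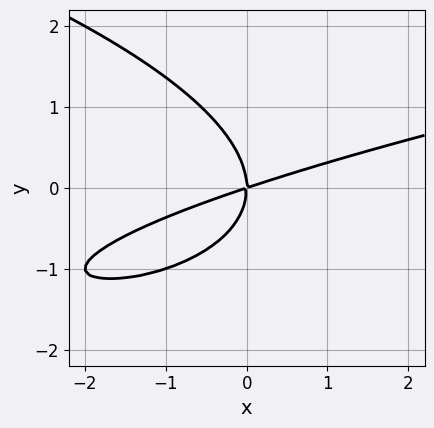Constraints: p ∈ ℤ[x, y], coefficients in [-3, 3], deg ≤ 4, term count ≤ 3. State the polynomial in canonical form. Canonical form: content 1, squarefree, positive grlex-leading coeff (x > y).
First, deg p = 3. The shape is more complex than any degree-2 curve.
Next, checking where it meets the axes: it meets the y-axis at y = 0 (among the integer gridlines); it meets the x-axis at x = 0 (among the integer gridlines).
Finally, the integer polynomial consistent with all of this is the stated p.

2*y^3 - x^2 + 3*x*y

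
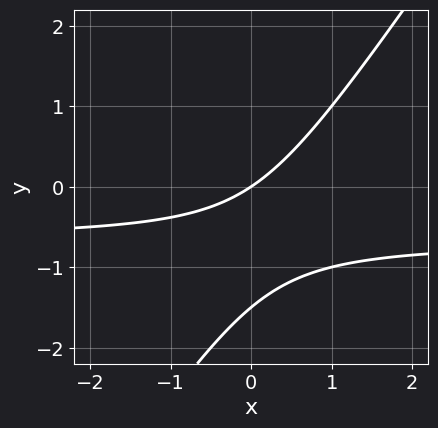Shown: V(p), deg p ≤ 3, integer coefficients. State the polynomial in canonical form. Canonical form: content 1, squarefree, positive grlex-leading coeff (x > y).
3*x*y - 2*y^2 + 2*x - 3*y

deg p = 2.
Observable constraints: it meets the y-axis at y = 0 (among the integer gridlines); one x-axis crossing is at x = 0.
Matching integer coefficients to the picture gives p.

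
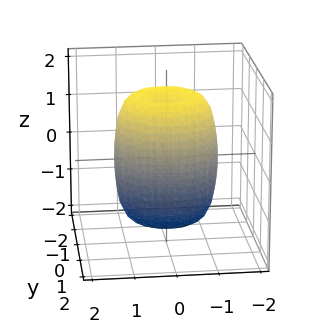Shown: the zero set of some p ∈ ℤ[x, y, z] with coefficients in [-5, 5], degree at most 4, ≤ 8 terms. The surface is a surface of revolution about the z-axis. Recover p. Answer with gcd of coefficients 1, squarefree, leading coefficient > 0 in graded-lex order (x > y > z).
2*x^4 + 4*x^2*y^2 + 2*y^4 - 2*x^2 - 2*y^2 + z^2 - 2

First, deg p = 4. A generic line meets the surface in up to 4 points.
Next, symmetries: rotational symmetry about the z-axis ⇒ p depends on x, y only through x² + y².
Next, observable constraints: a circular section at z = -1 has radius between 1 and 2.
Finally, fitting integer coefficients to these (and the overall shape) gives p.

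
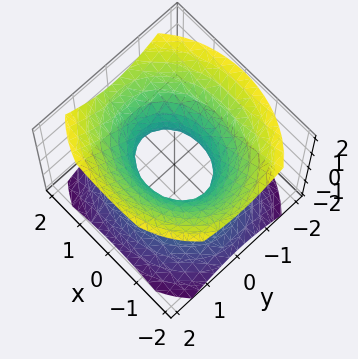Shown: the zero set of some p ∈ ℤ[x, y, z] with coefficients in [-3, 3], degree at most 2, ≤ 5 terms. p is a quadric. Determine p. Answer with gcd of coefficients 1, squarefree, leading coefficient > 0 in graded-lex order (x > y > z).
2*x^2 + 3*y^2 - 3*z^2 - 2

Degree: an hourglass — one-sheet hyperboloid; a quadric, so deg p = 2.
Symmetries: the z ↦ −z reflection is a symmetry, so z appears only in even powers; mirror symmetry x ↦ −x ⇒ only even powers of x; it's symmetric under y → −y, forcing even powers of y.
Observable constraints: the surface avoids every integer z-axis point in the box; among the integer gridlines, it crosses the x-axis at x ∈ {-1, 1}.
Solving for integer coefficients yields p as stated.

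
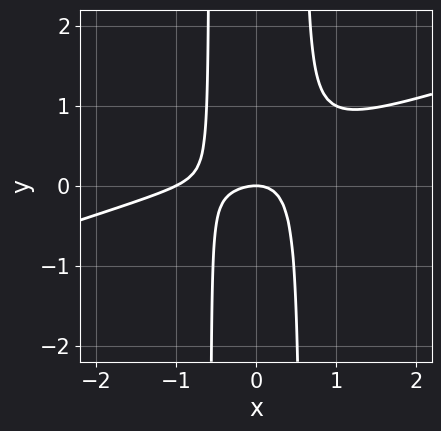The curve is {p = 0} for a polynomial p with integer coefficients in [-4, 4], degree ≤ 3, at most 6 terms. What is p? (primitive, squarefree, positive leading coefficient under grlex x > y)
x^3 - 3*x^2*y + x^2 + y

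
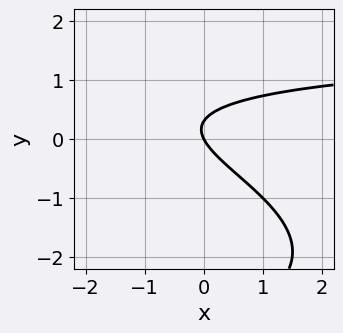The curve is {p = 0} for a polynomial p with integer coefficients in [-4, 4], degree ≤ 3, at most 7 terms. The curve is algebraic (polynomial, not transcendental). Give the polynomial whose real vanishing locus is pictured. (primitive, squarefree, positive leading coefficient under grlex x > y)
y^3 + x*y + 3*y^2 - 2*x - y

1. deg p = 3. A generic line meets the curve in up to 3 points.
2. Against the integer gridlines: one x-axis crossing is at x = 0; it meets the y-axis at y = 0 (among the integer gridlines).
3. Solving for integer coefficients yields p as stated.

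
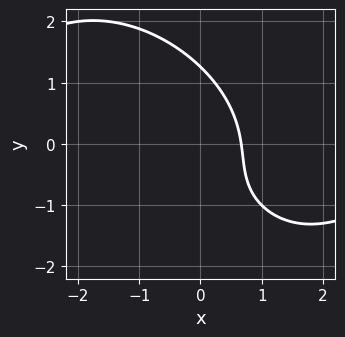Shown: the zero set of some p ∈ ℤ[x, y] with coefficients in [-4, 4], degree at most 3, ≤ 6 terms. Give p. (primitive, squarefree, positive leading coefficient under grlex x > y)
x^2*y + x*y^2 + y^3 + 3*x - 2

1. deg p = 3. No degree-2 curve has this shape.
2. The integer polynomial consistent with all of this is the stated p.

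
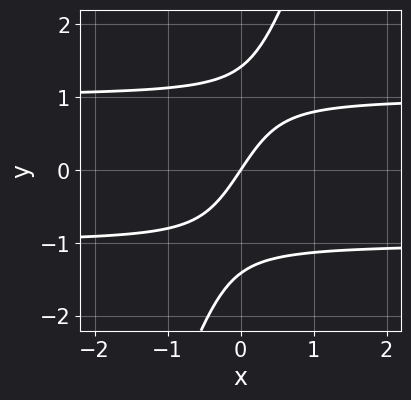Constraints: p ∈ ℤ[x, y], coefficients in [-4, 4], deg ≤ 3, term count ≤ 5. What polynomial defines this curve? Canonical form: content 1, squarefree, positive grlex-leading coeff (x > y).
3*x*y^2 - y^3 - 3*x + 2*y

1. The degree is 3 — no degree-2 curve has this shape.
2. Checking where it meets the axes: it meets the y-axis at y = 0 (among the integer gridlines); it meets the x-axis at x = 0 (among the integer gridlines).
3. The integer polynomial consistent with all of this is the stated p.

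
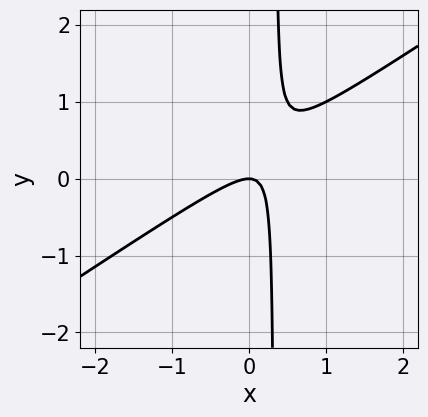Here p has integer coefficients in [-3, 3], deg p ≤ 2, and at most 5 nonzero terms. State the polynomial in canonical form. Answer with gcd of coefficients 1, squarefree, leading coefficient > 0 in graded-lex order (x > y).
2*x^2 - 3*x*y + y

Degree: a generic line meets the curve in up to 2 points, so deg p = 2.
Against the integer gridlines: one y-axis crossing is at y = 0; it meets the x-axis at x = 0 (among the integer gridlines).
Together with the visible shape, these determine p as stated.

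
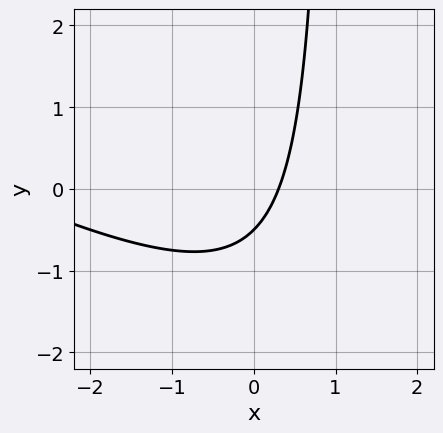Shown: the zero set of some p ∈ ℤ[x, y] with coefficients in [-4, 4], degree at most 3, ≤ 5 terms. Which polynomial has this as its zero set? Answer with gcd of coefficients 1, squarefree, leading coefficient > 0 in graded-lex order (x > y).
x^2 + 2*x*y + 3*x - 2*y - 1

1. deg p = 2.
2. Solving for integer coefficients yields p as stated.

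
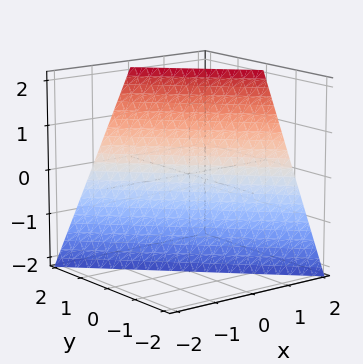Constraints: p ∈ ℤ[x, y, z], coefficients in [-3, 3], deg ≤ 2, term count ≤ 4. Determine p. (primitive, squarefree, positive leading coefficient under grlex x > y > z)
Degree: every cross-section is a straight line — this is a plane, so deg p = 1.
Reading off the gridlines: it meets the x-axis at x = 1 (among the integer gridlines); it crosses the z-axis at the gridline z = -2; one y-axis crossing is at y = 1.
Together with the visible shape, these determine p as stated.

2*x + 2*y - z - 2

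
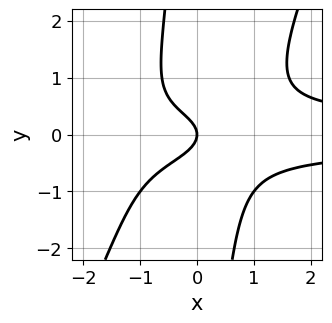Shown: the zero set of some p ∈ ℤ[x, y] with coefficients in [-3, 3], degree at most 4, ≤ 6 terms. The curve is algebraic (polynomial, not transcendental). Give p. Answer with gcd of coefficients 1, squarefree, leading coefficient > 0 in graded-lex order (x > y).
2*x^2*y^2 - x*y^3 - 2*y^2 - x

First, the degree is 4 — no degree-3 curve has this shape.
Then, from the axis intercepts and sections: one x-axis crossing is at x = 0; it crosses the y-axis at the gridline y = 0.
Finally, the integer polynomial consistent with all of this is the stated p.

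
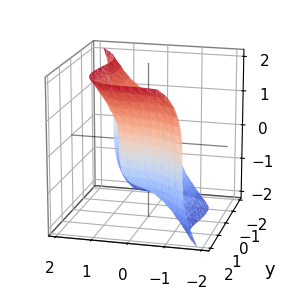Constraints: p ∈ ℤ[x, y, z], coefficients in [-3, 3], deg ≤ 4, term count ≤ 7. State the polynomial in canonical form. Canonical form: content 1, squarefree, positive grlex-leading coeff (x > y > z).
3*x^3 + 2*y^3 - z^3 + x - 3*y

(a) The degree is 3 — the shape is more complex than any degree-2 surface.
(b) Reading off the gridlines: it crosses the z-axis at the gridline z = 0; one y-axis crossing is at y = 0; it meets the x-axis at x = 0 (among the integer gridlines).
(c) Together with the visible shape, these determine p as stated.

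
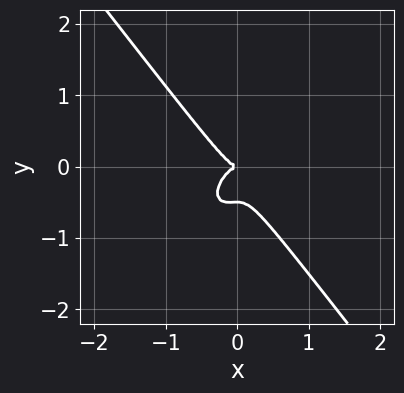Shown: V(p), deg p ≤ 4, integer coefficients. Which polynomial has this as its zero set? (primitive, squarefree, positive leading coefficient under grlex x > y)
3*x^3 - x^2*y + 2*y^3 + y^2

1. Degree: a generic line meets the curve in up to 3 points, so deg p = 3.
2. Reading off the gridlines: it crosses the x-axis at the gridline x = 0; it crosses the y-axis at the gridline y = 0.
3. Together with the visible shape, these determine p as stated.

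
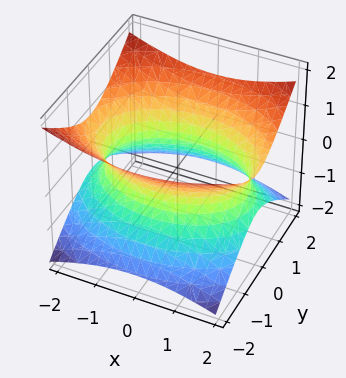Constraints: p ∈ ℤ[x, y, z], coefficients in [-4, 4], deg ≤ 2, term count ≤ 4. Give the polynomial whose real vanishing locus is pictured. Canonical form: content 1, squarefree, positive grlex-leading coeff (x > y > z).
First, the degree is 2 — an hourglass — one-sheet hyperboloid; a quadric.
Next, symmetries: the x ↦ −x reflection is a symmetry, so x appears only in even powers; the y ↦ −y reflection is a symmetry, so y appears only in even powers; mirror symmetry z ↦ −z ⇒ only even powers of z.
Then, from the axis intercepts and sections: it misses every integer gridline on the z-axis.
Finally, solving for integer coefficients yields p as stated.

x^2 + 2*y^2 - 3*z^2 - 3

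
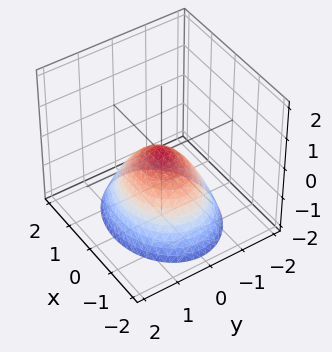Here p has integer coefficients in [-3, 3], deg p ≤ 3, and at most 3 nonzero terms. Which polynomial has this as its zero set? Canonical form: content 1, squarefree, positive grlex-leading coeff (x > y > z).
2*x^2 + 3*y^2 + 3*z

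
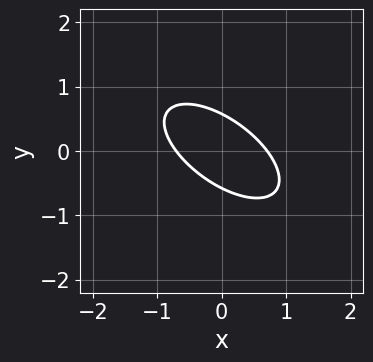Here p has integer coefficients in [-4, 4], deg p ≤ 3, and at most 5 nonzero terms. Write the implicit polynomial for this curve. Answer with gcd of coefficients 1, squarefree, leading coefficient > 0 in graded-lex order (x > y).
(a) The degree is 2 — a generic line meets the curve in up to 2 points.
(b) Matching integer coefficients to the picture gives p.

2*x^2 + 3*x*y + 3*y^2 - 1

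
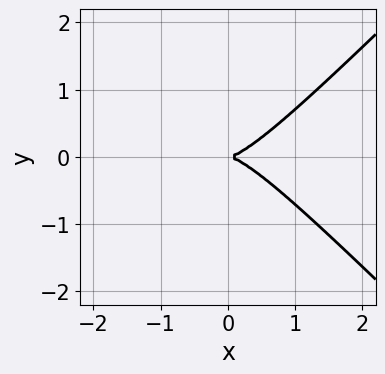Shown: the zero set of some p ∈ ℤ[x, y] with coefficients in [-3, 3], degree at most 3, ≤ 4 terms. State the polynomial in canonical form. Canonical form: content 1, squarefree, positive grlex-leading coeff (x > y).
x^3 - x*y^2 - y^2

First, the degree is 3 — a generic line meets the curve in up to 3 points.
Then, symmetries: it's symmetric under y → −y, forcing even powers of y.
Next, from the axis intercepts and sections: it meets the x-axis at x = 0 (among the integer gridlines); one y-axis crossing is at y = 0.
Finally, the integer polynomial consistent with all of this is the stated p.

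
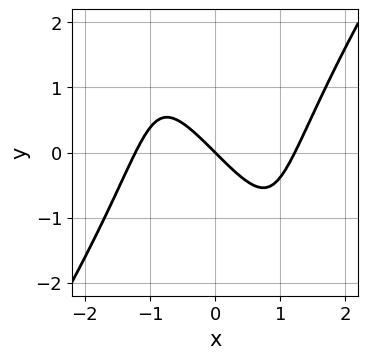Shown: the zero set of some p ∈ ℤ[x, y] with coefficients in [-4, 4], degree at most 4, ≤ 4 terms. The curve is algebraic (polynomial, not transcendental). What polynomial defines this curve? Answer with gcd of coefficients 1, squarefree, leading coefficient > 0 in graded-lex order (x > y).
(a) Degree: the shape is more complex than any degree-2 curve, so deg p = 3.
(b) Reading off the gridlines: one y-axis crossing is at y = 0; one x-axis crossing is at x = 0.
(c) Matching integer coefficients to the picture gives p.

2*x^3 - x*y^2 - 3*x - 3*y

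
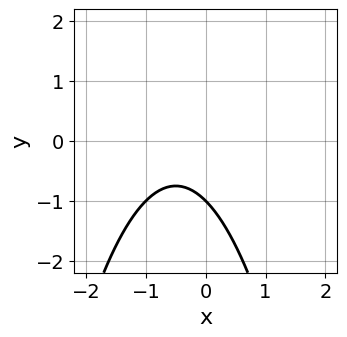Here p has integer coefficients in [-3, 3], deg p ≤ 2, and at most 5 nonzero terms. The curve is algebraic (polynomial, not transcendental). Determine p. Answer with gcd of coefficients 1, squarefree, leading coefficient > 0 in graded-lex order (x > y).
deg p = 2.
Against the integer gridlines: one y-axis crossing is at y = -1; it misses every integer gridline on the x-axis.
These observations pin down the coefficients.

x^2 + x + y + 1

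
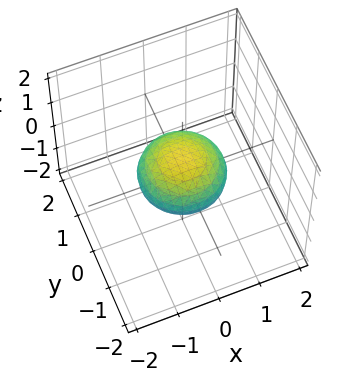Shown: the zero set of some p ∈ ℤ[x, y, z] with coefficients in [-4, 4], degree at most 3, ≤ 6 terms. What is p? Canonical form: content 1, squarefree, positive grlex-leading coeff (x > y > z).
x^2 + y^2 + 2*z^2 - 1

First, deg p = 2. A closed, bounded, convex surface; a quadric.
Then, by symmetry, the surface is invariant under rotation about z: p = q(x² + y², z); the z ↦ −z reflection is a symmetry, so z appears only in even powers.
Next, from the axis intercepts and sections: the y-axis gridline crossings are at y ∈ {-1, 1}; a circular section at z = 0 has radius exactly 1.
Finally, the integer polynomial consistent with all of this is the stated p. Check: (-1, 0, 0) on the x-axis lies on the surface, and p(-1, 0, 0) = 0. ✓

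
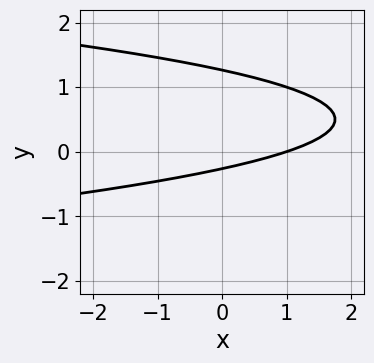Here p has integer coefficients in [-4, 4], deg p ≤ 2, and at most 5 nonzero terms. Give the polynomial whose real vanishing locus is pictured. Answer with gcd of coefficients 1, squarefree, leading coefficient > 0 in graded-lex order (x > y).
3*y^2 + x - 3*y - 1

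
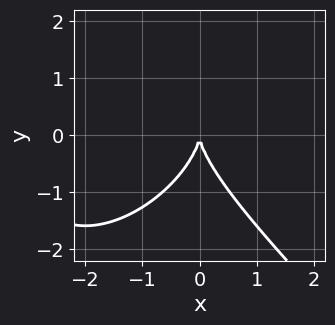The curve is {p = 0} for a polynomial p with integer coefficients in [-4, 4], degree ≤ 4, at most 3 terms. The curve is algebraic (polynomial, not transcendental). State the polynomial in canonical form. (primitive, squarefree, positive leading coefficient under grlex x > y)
x^3 + y^3 + 3*x^2

1. The degree is 3 — no degree-2 curve has this shape.
2. Observable constraints: it meets the x-axis at x = 0 (among the integer gridlines); it crosses the y-axis at the gridline y = 0.
3. Assembling these constraints gives the stated polynomial.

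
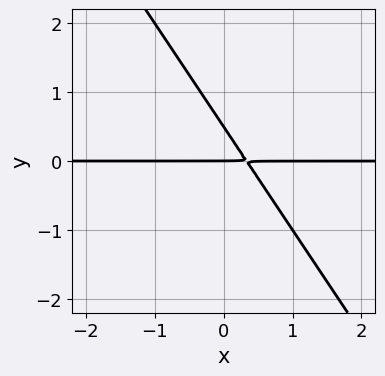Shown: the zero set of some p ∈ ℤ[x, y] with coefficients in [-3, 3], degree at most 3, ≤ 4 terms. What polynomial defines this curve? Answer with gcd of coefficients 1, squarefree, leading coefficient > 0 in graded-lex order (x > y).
3*x*y + 2*y^2 - y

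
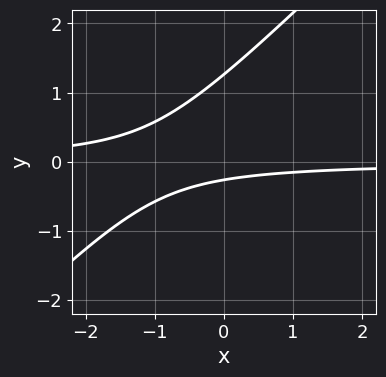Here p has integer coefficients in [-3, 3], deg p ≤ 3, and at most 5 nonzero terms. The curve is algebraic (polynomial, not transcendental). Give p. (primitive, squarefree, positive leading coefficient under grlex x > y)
(a) deg p = 2. The shape is more complex than any degree-1 curve.
(b) Checking where it meets the axes: the curve avoids every integer x-axis point in the box.
(c) Solving for integer coefficients yields p as stated.

3*x*y - 3*y^2 + 3*y + 1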